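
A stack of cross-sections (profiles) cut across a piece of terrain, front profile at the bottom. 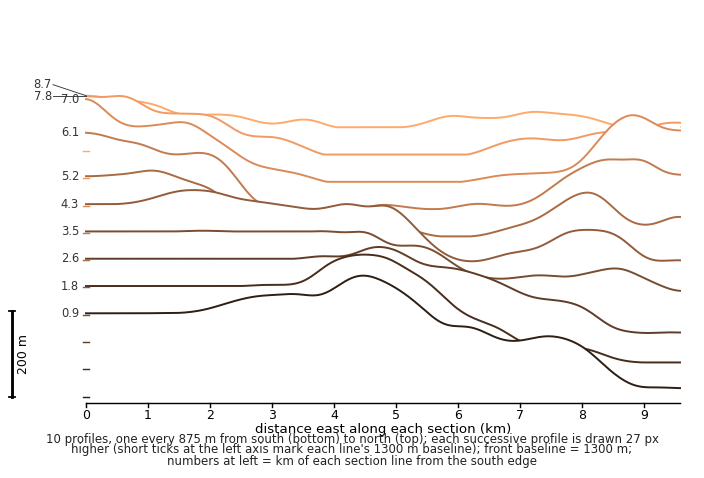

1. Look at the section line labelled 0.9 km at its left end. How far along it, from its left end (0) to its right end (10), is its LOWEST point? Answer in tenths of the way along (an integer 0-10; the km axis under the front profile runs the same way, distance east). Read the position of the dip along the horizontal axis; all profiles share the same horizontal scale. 10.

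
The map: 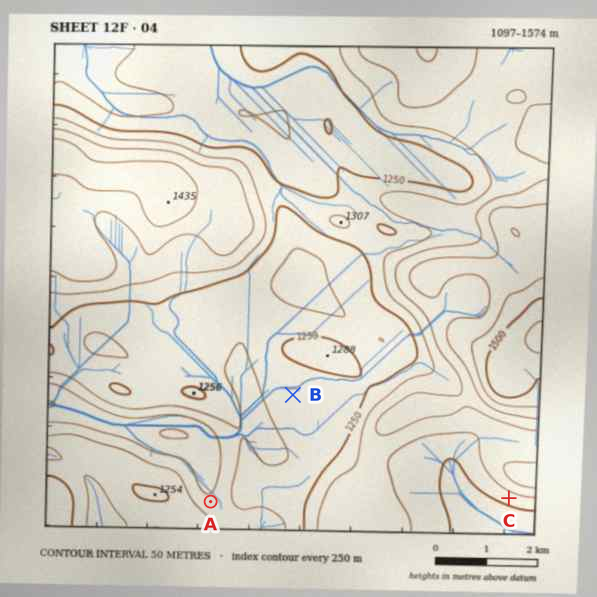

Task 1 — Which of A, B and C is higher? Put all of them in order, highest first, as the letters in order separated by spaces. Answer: C B A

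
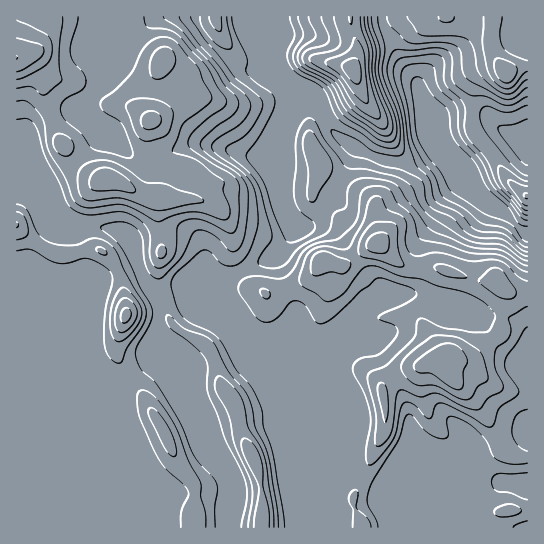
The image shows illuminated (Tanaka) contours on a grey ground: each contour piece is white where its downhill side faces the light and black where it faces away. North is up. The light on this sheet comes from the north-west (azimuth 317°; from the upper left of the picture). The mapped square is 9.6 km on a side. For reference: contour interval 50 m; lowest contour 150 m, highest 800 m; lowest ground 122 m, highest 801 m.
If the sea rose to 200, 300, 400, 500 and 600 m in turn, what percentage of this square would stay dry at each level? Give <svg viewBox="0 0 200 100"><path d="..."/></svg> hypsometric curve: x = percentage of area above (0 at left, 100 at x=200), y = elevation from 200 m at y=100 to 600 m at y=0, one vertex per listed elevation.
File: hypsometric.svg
<svg viewBox="0 0 200 100"><path d="M193 100l-7-25-32-25-62-25-69-25"/></svg>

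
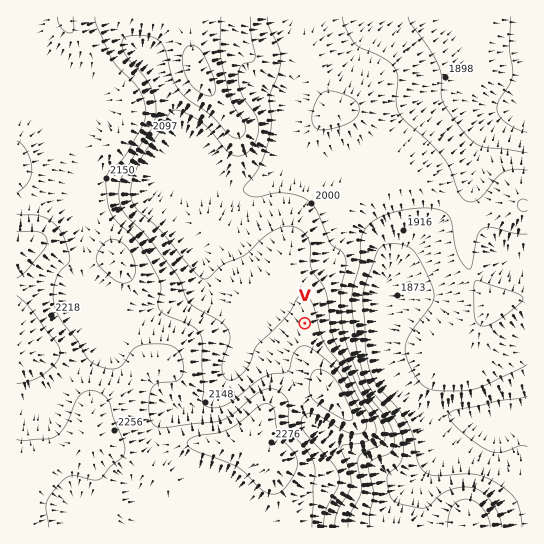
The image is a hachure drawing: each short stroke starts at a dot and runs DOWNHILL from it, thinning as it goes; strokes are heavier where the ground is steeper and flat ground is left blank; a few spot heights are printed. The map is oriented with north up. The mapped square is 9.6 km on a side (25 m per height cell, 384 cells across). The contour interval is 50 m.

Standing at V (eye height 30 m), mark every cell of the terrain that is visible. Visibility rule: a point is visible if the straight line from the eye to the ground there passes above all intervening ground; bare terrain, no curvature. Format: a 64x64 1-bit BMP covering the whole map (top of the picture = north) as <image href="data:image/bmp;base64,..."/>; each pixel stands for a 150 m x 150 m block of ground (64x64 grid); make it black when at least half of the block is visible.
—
<image width="64" height="64" href="data:image/bmp;base64,Qk0+AgAAAAAAAD4AAAAoAAAAQAAAAEAAAAABAAEAAAAAAAACAAATCwAAEwsAAAIAAAAAAAAA////AAAAAAAAAAAAAAAAwQAAAAAAAAHDAAAAAAAAAecAAAAAAAAD/wAAAAAAAAP/AAAAAAAAA/8AAAAAAAAD/wAAAAAAAAf/AAMAAHAAB/8ADwAA8AAP/wAfgAHgAA//AD/P8eAAH/8Af//4wAA//wB///jAAD//AH///8AAf/8AP4f/wAD/gwA+A//gAP8BAAAH/+AB/4EAAA//5wH/53AAD//Pgf//fAAf/9+D///+AB///4P///4AP///g////gA///4D//P+AP///Af/8PwD///8B//w+Af///wH//j4B////gf//fgH/x//h///8Af+H//P///wB/4P+f////AH/APx///n8Af8APn//8fwB/gAf9//x/AH+AA/z//HcAf84B/v/98AB//wB////wAP//AD////AB//8Af///8AP/zwB////wA/+GAH////AD/44Af////4P//wB////vg///gP///+/j///A////z/v//8D//8eP+f//4f//AA/w///z//4AB+D///f//AAGQH/////wAAAAP/////AAAAA//j//8AAAAD/+H//wAAAAP/w/4PgAAAAf/D/AfAAAAB/8f+B+AAAABDz/4H//8AAMDP/gD//wAAgP/+AA//AAGA//4AB/8Ah4D8fwAD/wP/gPwBAAP/A/+A/AAAA/8D/4D+QQAH/w=="/>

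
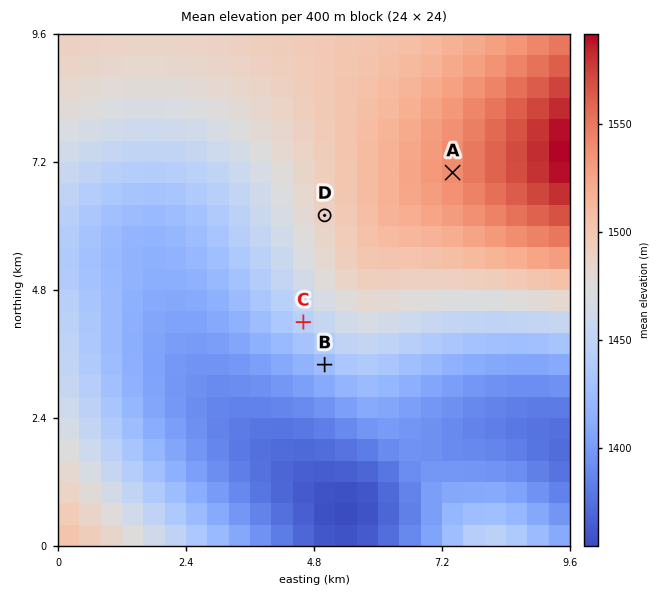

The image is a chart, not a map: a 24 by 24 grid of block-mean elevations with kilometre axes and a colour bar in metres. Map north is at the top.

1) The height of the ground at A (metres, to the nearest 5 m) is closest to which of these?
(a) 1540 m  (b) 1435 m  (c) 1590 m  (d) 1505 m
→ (a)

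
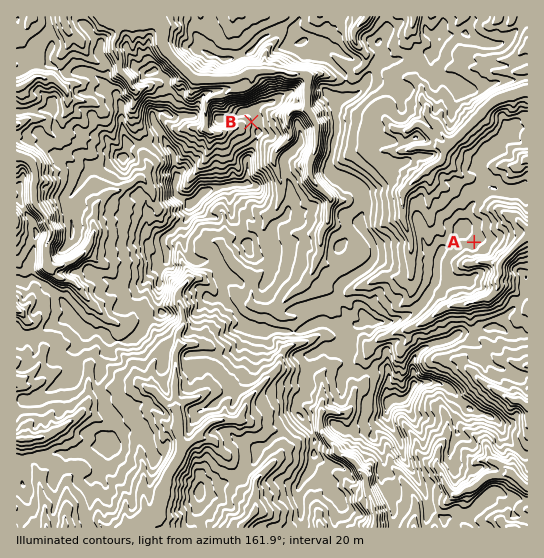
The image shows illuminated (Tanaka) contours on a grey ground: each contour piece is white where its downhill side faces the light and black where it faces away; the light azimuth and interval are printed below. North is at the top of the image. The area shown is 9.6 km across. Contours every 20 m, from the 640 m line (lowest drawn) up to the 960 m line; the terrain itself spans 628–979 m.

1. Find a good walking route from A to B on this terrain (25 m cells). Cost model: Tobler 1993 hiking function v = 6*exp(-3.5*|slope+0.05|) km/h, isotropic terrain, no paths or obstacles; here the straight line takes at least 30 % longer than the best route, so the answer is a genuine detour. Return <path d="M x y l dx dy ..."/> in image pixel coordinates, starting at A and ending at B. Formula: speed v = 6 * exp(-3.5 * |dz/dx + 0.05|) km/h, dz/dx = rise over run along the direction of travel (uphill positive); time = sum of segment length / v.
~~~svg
<path d="M474 242l-36 0-8 4-12 0-8-4-8-8-21-11-12-12-16-8-15 0-8 4-3-1-2-5-2-2-16-8-1-1-8-4-1-1-16-8-6-4-1-3-5-5-10-19 0-1-6-14 0-6-2-3"/>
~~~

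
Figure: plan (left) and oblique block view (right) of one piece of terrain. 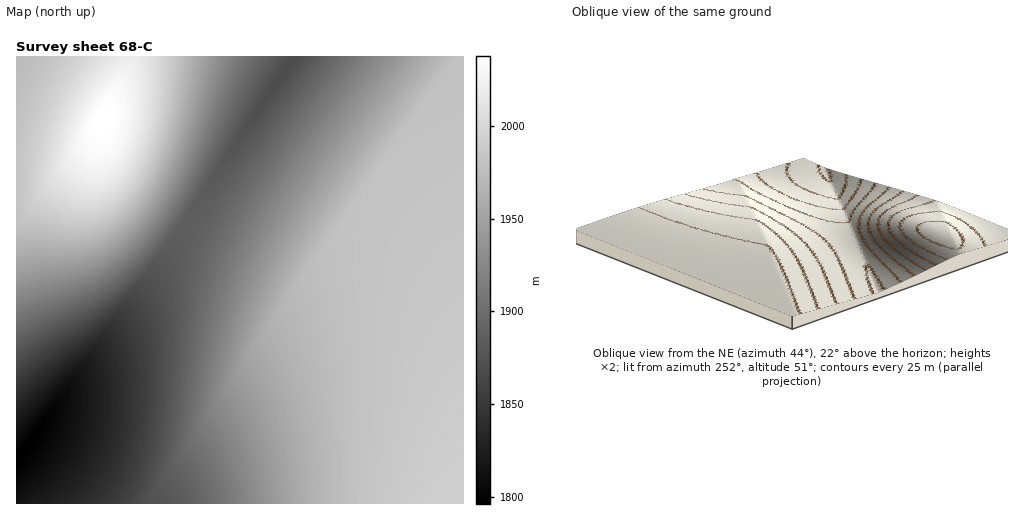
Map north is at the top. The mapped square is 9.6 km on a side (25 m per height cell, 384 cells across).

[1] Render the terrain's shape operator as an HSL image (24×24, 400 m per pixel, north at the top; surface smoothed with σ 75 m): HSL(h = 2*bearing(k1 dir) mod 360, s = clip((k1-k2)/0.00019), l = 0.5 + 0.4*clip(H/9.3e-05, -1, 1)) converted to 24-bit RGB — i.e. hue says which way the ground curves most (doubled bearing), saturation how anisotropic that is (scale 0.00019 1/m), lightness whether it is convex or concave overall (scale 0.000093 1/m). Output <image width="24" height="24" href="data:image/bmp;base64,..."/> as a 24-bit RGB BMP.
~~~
<image width="24" height="24" href="data:image/bmp;base64,Qk32BgAAAAAAADYAAAAoAAAAGAAAABgAAAABABgAAAAAAMAGAAATCwAAEwsAAAAAAAAAAAAAg310gnp0gHZzfXJ0enB3dm55lmqB0HaQbWt6bnF6c3l8d397eYR5f4l6g4x7ho18h419iIx9h4p+hoh+hIZ/g4R/goJ/gYF/d4BsgXlzf3ZzfHJzenF3dm94cWx5vHGJrnCGb3R7c3x9doF8eIV5fYl6gYx7hI18ho19hot9hol+hYd+hIV/g4R/goJ/gYF/Ckg8gXhzf3ZzfHNzeXJ3dXB4cG55cW181YGVjHKGc35/doJ9eIZ6fIl6gIx7g4x8hIx9hYt9hYl+hId+g4V/goN/goJ/gYF/BTkwOHNmgHZzfHRzeXN2dHJ4b295bnB7kHCH04aWdYGBdoN9eId7eop6f4t7gYx8g4t9hIp9hIh+g4Z+g4V/goN/gYJ/gYF/Z39sADMqZn1qfXZ0eXV1c3N4cHN6b3R8b3d+tHqJun+JdoV+eIh8eop6fYt7gIt8got9g4l9g4h+g4Z+goR/goN/gYJ/gYF/hHN0OHVoBTgvfnhzenl1dHh4cHd7bnh9b3t/cn+C04yXmX57eIh9eop7fIt7f4t8gYp9goh9god+goV+goR/gYN/gYJ/gYF/hXN3hnJzC0k9K21dfH11c3t2b318bXx/bn6BcYGDjneQ2ZOceop9eol9e4p7fop8gIl9gYh9gYZ+gYV+gYN/gYJ/gYJ/gIF/h3F6iXF1hnZrADMpXn5scn5zbn96bIGAbIKDb4SEc4aEsICFxomOeol+e4l8fYl8f4h9gId+gYZ+gYR+gYN/gYJ/gIF/gIF/im9+jXB3j3NxRoJnATInb4NwbIJ4aYN/aoWEbYaGcoeFdoiD0Y+WpISAfIl+fYh9fod9f4Z+gIV+gIR/gIN/gIJ/gIF/gIF/jG2EkW58lHFxlIFzEWNKG21VaoZ2ZoZ+ZoaEaoeHcIeGdYiEe4973JefhY1+fYd+foZ9f4V+gIR+gIN/gIJ/gIJ/gIF/gIF/jmuKlG2CmnJ2nIN2lZdyADMmSYhwY4l+YoiFZoiIbYiIc4iGeIiDqoGDzo2TfYd+foZ+foV+f4R+gIN/gIJ/gIF/gIF/gIB/jWiPl2yJn3R8pIR5oZd7UJdkADMnXYx+XoqGYoiJaYeIcYiHd4eEe4eCzYyTrIKEfoV/foR+f4N/f4J/f4J/gIF/gIF/gIB/hWWQmGuRonaEq4Z+q5uBm6F+FXpcCWJQW4yJXoeKZYWJb4aIdoeGeoaDg4p+3ZafjoN/foN/f4N/f4J/f4F/f4F/gIF/gIB/fWOQlmqYpHiMsIiEtZ+Jq6qGepx4ADMqMYV+WoWLYYKJa4OIdIWGeoWEfIWCooCC1I6Xf4R/f4J/f4J/f4F/f4F/f4B/f4B/tmioimiXo3uUs4qJvaORta2Pk6KGU5aFADMtT4KKXX6JaICHcoKGeYWFfISCfoSBxoeQtIKIf4J/f4F/f4F/f4F/f4B/f4B/236vkWmfn3ybs46PwqeYv7CYp6qQe5aNF3dxAURBWnmJZXuHcH+Fd4KEfIODfoOBhoR/3ZKdkX+Af4F/f4F/f4B/f4B/f4B/h16j14OwlXybr5GTxKqcxrSfs6yYiJiRZYWSADMxJXF4YnaHbXyFdoCEe4KDfoKBf4KAmX+C2Y+ag4F/f4B/f4B/f4B/f4B/WWGKw3OvwIimqJKUw6yeyraiu6ycnJWRcH6TSnOLADMxU3OFa3iFdX2De4GCfoKCf4GBf4GAvoOMvIOLf4CAf4CAf4B/f4B/WGiIXWuO25WvrpSWvaycy7aiwaydpZOTeXiTXmmOH2ZyADMyaXSEdHuDen+CfYGBf4GBf4GAg4B/2o+al3+Cf4CAf4CAf4CAWm6HWnOLcXKe4qqxt6yYx7SexKubrZGRjXyXZWOPWmCJAjg4JW9xc3iDen2CfYCBf4GBf4GAf4CAkn+B3JCcg3+Af4CAf4CAXHSGWXmJZIeOwo6O26+mwbGXw6iWso6NnH2YdmeRYF2KVmWEADMvXnuCeXyBfX+Bf4CAf4CAf4CAf4CAtYGJxYWPgIB/f4CAYHmFWn2HYIuMdJSC5bGqyq6WvqWPs4yIn3uQhWqTbGGKZWKGNnF6ATItd3uBfX6Bf4CAf4CAf4CAf4CAgX9/1oyXn36Df4CAZHyEXoGGX4qGapJ9oah+8Luzu6GIsYuCoXmHkmuUd2SLbWWGbWuDC1NNIW1mfX6Af3+Af4CAf4CAf4CAf4CAjH+A3pGdhn+AaX+DYoOFYIiBZo54e5lyyqOI46WarIp9oHZ+lG2MgWiLdGiGcm2DbXSCADMsXIF+f3+Af4CAf4CAf4CAf4CAf4CArH+GzIeS"/>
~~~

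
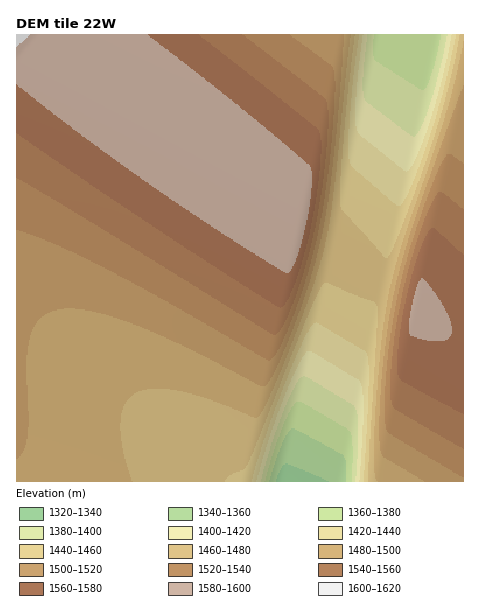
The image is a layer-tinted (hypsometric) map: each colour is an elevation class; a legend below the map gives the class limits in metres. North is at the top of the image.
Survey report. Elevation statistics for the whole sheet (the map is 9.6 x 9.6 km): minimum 1335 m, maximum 1610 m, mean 1515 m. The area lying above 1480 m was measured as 67.1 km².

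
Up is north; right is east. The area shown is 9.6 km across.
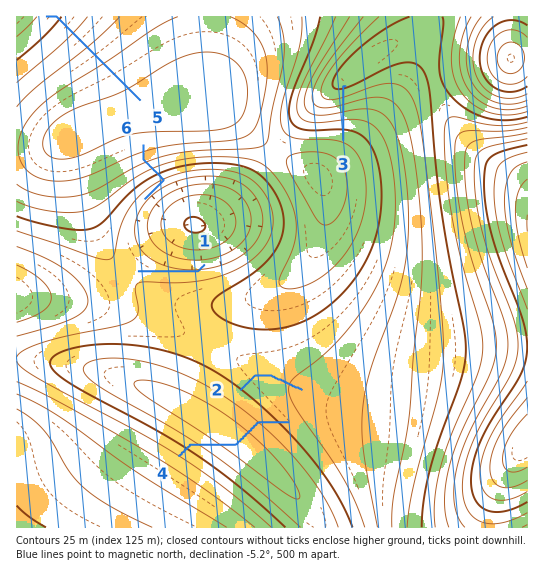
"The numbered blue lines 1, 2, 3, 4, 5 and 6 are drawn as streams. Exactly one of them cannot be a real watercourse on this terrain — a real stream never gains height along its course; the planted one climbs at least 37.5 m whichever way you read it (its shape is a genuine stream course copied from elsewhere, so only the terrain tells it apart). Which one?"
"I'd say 4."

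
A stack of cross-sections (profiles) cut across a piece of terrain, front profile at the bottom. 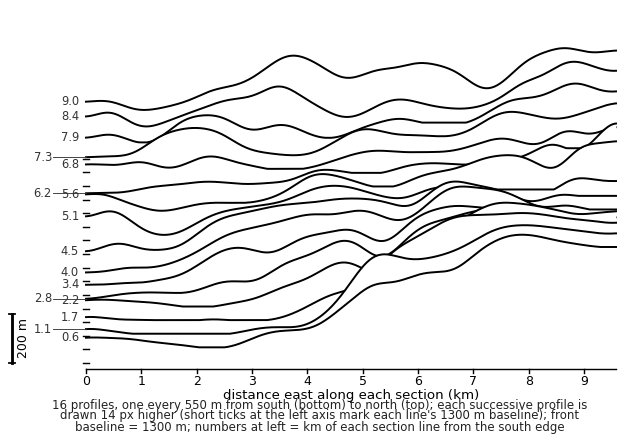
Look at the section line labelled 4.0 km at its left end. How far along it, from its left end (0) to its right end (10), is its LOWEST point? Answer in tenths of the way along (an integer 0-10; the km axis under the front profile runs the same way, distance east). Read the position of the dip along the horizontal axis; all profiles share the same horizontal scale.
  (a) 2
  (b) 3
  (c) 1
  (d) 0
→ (d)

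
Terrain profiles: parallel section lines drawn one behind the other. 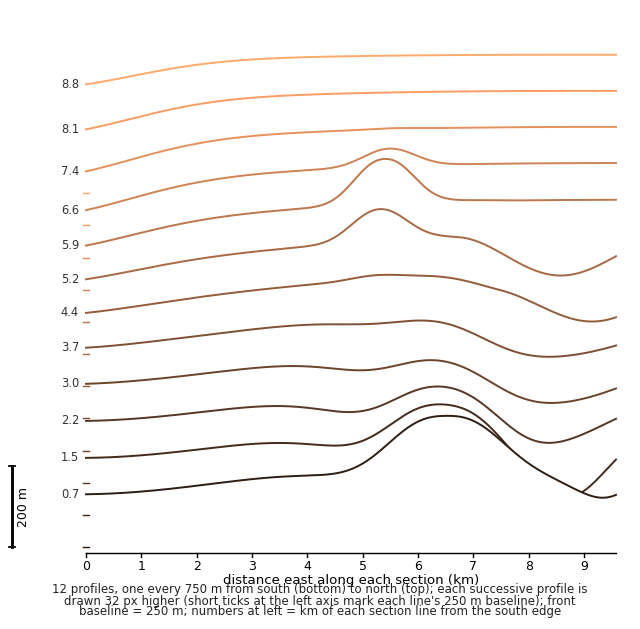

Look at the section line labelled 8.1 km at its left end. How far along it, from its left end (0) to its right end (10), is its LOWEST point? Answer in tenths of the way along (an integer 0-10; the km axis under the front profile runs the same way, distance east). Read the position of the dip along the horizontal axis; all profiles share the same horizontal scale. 0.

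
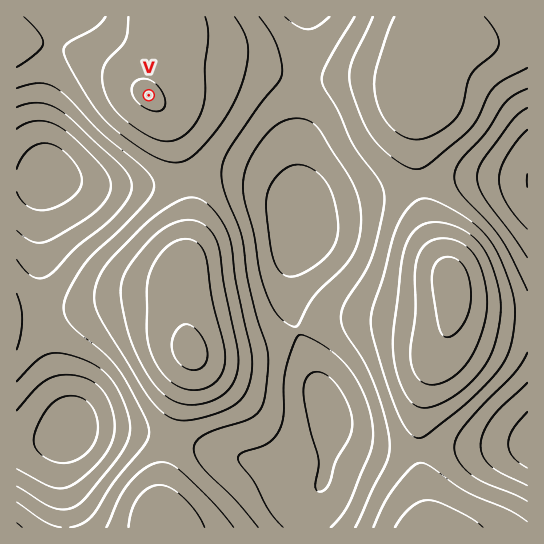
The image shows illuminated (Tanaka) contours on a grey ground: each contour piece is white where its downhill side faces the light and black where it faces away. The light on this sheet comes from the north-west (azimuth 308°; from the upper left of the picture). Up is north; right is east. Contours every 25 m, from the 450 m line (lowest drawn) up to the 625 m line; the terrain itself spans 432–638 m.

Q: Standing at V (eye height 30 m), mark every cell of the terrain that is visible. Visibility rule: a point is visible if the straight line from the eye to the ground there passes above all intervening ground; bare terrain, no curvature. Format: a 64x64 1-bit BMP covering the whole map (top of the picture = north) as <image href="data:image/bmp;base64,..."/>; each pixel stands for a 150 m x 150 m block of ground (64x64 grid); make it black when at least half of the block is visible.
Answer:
<image width="64" height="64" href="data:image/bmp;base64,Qk0+AgAAAAAAAD4AAAAoAAAAQAAAAEAAAAABAAEAAAAAAAACAAATCwAAEwsAAAIAAAAAAAAA////AAAAAAD//8AAAf///v//wAAB///8///AAAH///D8H4AAAf//4PgHAAAB//+A8AAAAAH//wDgAAAAAf/8AMAAAAAB//gAgAAAAAH/8AAAAAAAAf/gAAAAAAAB/8AAAAAAAAP/wAAAAAAAAf+AAAAAAAAB/4AAAAAAAAH/gAAAAAAAAP/AAAAAAAAA/8AAAAAAAAD/wAAAAAAAAP/gAIAAAAAA/+AAwAAAAAD/8ADgAAAAAf/4APAAH4BD//gA8AB/wH//+AD4AP+A///8APgB/4D///wA/AP+AP///AD/g/gA///8AP//8AD///4A///wAP///gD///gA///+AP///AD///4A///+AP///gD///8A///+AP///4D///4A////wP///wD////x////AP////////8A/////////wD////////+AP////////wA////////+AD////////wAP+H/////+AA/gH/+f//4AD4AH/g///AAPAAfAD//8AA8ABwAP//wADwAPAA///AAPAB+AD//+AA8Af8AP//4ADwD/+B///gAPgf/+H//+AA/j//4///4AD////////gAP///////+AA////////4AD////////gAP///////+AA////////4AD////4H//hgP////AP//8A/z//wAf//wD+D/8AB//+AA=="/>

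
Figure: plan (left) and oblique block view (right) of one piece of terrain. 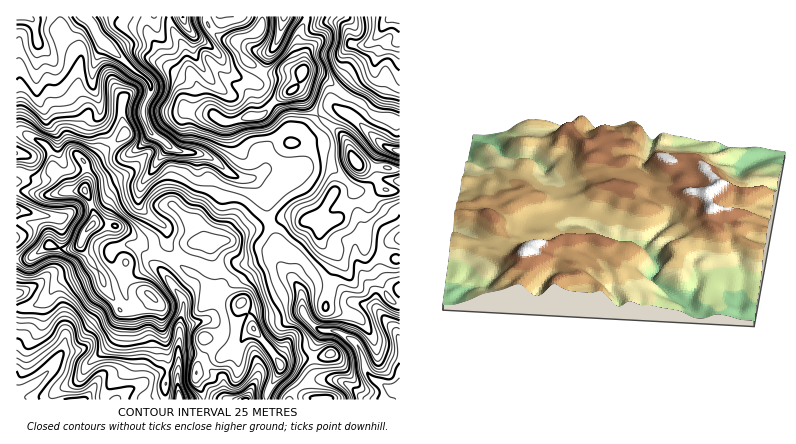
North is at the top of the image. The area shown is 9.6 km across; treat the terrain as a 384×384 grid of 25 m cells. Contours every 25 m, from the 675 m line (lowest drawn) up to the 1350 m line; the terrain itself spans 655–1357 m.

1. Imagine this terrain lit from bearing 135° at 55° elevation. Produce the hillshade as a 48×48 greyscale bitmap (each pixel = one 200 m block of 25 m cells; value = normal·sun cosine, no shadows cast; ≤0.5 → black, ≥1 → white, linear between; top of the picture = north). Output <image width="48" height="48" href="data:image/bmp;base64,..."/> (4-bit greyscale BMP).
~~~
<image width="48" height="48" href="data:image/bmp;base64,Qk32BAAAAAAAAHYAAAAoAAAAMAAAADAAAAABAAQAAAAAAIAEAAATCwAAEwsAABAAAAAAAAAAAAAAABEREQAiIiIAMzMzAERERABVVVUAZmZmAHd3dwCIiIgAmZmZAKqqqgC7u7sAzMzMAN3d3QDu7u4A////AJh3m8zIermHiL2iW93e1iv+t2VWedy7qamHeKzbebuod61xjNy96jjv2od3isu7uruoZmndqKu6l5wwjMys7WXP/bqrvMq7u6vLhlWtypq7qZxAa8uq3ZWO/szM3cus3KvMp1Rr3Lu7qrxgSqu7zaZ83cu83buc3avNyWVGrMzMu8xwSZmrzJiJzLmburqM3avN24h0abzMy82BWqmazJl4u6dGZ6iMzKq93JeYaKvMy92ROamZq7hmm6YiapervKqs3ZaJeKzNy96iJpmYiriGaYmZqpq7vbur3ad4Zqzdy+/GZniZiaqpdou8u7u7zLu83bh5dYvMzO/XipiKqru7qYe9y6q8upqrzKh5hoqqu83WarmJu7ury2Wbuqu7qWaJvKdniamZmqrHaKl3m6urzHaLu7zKqod4qpdmmqmImYm4eJqGeauqu4eKu7zLqsuoiYdWiqqHeJqZmZmZibuqupiau7u7vLzbmHZnmqqoiaqZqZmZmaurupmau7u7vJzuyXVpmZq6qqmZqqqqqqqqqpmau7u7u2ne2oeKqYmruqmaqru7u6qqqpmqu7u6mSJ8yorLu5ibupmaqrzMy7qqqZmqu6u6mEEFlzXNzMuqqpiJmavMzLuqqYm7q6q7qYYiZgCd3N26qZh4mZmavMupmpm8u6q7u5lkZhAry7ypiZiImYeJqrupiamsy7u8vIiHiFAGqXd3iZmJmYZ5mZmYd5mau7vMu4mru6QWiHd3eJqYiId4mZl3ZniZmrrMy5mrzclpmZqWVomYd5iImZmHZWaKqqm8zJmIq8q8uqunM1Z4d5mIiZmYdlVpupmbzIh1Vneby6vJQ0V4iJmIiImZmHVXmqqZqoh3dVRZu6vMc1eJiJiImIiZmYdniru6u5dmmHd5qpm9tEeId3iZq6mZmZd3iKzKu2ZEeIiaqpiL2TRFZnmJq7qqqpiHZqunVHh2ZmiIq8uHvGNWeIiaqqqquqmGRph0NJqYdTRXis7YWJmrqZq7u6qaqqmHRod4m5mXZTNFZ53sZ5eLu6vN3MupmqmXVnirq5h0VVZlRXrKqGasu6ve7d3KmZmYZoq6qnd2VWeIVGmYk1irqqq83e/suqmZeJqqqWd4ZmaJdGurQEeamJmHis7+zLqZmaqZh2eId3d4dWvdIBWJd3d1Rnru3e26qqqXZniIiIiHZGrucANodmeHZmac3u7LqpiGZomYiImXVGessAFXh3iIiHVHve7bqYd4iJmYiImoRGVHswNomIiJmZdFi+7bmJiImaqYiImoRFVYhEZ4mZiJmpdmet7bmaqYmqqYiIm5Q0aXZ3d4iZiImpU1Z7y6maqYmqqYiIm6dWhleHdneIh3mpUAVpq7l4mYiaqYiImrl4dWZ3d3Zoh5q8oQNozdyIiIiKuoiZmqqYh2eIiHVXZ6vN2AJ3re27uYmaqoiZmaqZmIiIiHZXdWit6yF4es3c3IiomXiamKh5mImImHRphURb3FBrqK3czKiHeHiamIeJmIiIp1OJl1Q4zHA7yqzczLmA=="/>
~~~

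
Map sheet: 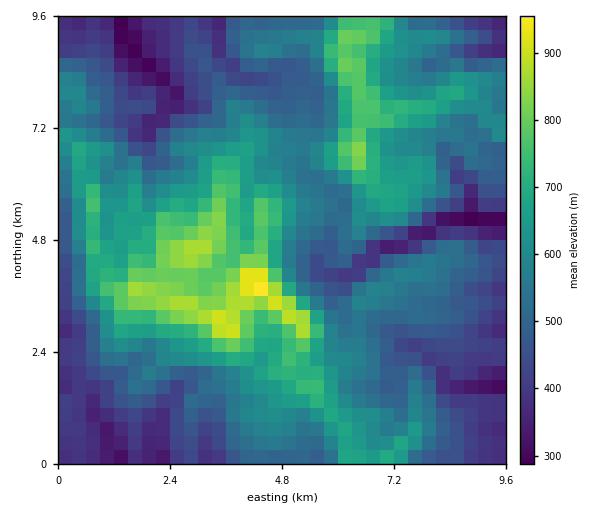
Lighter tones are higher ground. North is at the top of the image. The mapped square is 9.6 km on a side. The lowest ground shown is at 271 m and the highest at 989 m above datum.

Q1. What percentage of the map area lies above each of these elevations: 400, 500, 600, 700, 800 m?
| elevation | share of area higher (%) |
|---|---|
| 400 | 87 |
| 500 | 64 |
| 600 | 36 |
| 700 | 17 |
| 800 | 6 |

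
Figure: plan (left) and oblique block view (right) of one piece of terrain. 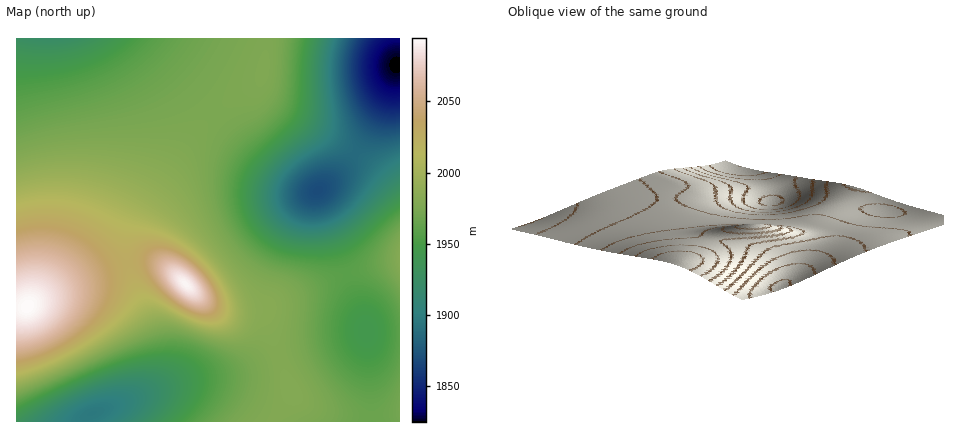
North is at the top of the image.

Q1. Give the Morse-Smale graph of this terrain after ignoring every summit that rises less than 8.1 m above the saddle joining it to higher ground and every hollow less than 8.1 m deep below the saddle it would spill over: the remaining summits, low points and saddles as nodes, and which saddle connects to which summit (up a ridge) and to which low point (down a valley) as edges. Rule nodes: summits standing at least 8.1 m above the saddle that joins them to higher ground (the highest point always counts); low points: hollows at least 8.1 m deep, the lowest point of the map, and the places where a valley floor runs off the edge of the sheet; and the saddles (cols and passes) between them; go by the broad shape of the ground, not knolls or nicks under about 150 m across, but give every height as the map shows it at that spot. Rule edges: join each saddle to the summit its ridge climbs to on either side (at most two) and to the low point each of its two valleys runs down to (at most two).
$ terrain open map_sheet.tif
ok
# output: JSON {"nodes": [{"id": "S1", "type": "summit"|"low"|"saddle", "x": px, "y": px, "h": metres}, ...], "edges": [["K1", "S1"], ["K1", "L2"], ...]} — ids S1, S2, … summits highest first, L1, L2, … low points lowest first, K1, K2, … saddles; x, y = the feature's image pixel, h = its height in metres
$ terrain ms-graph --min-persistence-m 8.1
{"nodes": [
{"id": "S1", "type": "summit", "x": 28, "y": 306, "h": 2095},
{"id": "S2", "type": "summit", "x": 186, "y": 284, "h": 2092},
{"id": "S3", "type": "summit", "x": 400, "y": 258, "h": 1982},
{"id": "L1", "type": "low", "x": 396, "y": 64, "h": 1825},
{"id": "L2", "type": "low", "x": 318, "y": 190, "h": 1869},
{"id": "L3", "type": "low", "x": 92, "y": 414, "h": 1896},
{"id": "L4", "type": "low", "x": 50, "y": 38, "h": 1922},
{"id": "L5", "type": "low", "x": 366, "y": 332, "h": 1944},
{"id": "K1", "type": "saddle", "x": 128, "y": 264, "h": 2027},
{"id": "K2", "type": "saddle", "x": 280, "y": 358, "h": 1979},
{"id": "K3", "type": "saddle", "x": 214, "y": 112, "h": 1975},
{"id": "K4", "type": "saddle", "x": 348, "y": 274, "h": 1959},
{"id": "K5", "type": "saddle", "x": 356, "y": 154, "h": 1887}],
"edges": [["K1", "S1"], ["K1", "S2"], ["K1", "L3"], ["K1", "L4"], ["K2", "S1"], ["K2", "S2"], ["K2", "L3"], ["K2", "L5"], ["K3", "S2"], ["K3", "L2"], ["K3", "L4"], ["K4", "S2"], ["K4", "S3"], ["K4", "L2"], ["K4", "L5"], ["K5", "S3"], ["K5", "L1"], ["K5", "L2"]]}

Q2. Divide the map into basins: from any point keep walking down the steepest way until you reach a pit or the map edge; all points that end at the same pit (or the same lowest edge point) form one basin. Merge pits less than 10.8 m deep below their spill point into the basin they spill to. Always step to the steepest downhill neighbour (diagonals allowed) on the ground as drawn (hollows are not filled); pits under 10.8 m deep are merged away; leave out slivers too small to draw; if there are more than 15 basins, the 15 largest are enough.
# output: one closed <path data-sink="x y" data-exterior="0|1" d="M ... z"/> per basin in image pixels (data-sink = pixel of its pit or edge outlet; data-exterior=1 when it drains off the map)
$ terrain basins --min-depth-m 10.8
<path data-sink="50 38" data-exterior="1" d="M264 38l-248 0 0 269 12 0 10-8 24-12 56-21 18-4 16 0 14 4-18-12-9-10-2-14 4-14 42-66 19-24 26-24 33-22 4-14z"/><path data-sink="318 190" data-exterior="0" d="M260 82l-32 20-32 30-48 70-7 14-4 14 2 14 9 10 20 14 38 34 20 8 36-2 72-30 38-11 28-5 0-66-4-6-24-25-14-11-86-51-12-11z"/><path data-sink="92 414" data-exterior="0" d="M152 262l-16 0-18 4-56 21-24 12-10 8-12 1 0 114 257 0 19-26 0-4-27-70-9-6-24-2-22-8-38-35z"/><path data-sink="366 332" data-exterior="0" d="M400 262l-20 3-46 13-72 30-36 2-12-2 18 6 24 2 9 6 9 20 16 48 12 13 20 8 22 4 36 1 18-2 2-2z"/><path data-sink="396 64" data-exterior="0" d="M400 38l-134 0-1 28-6 20 3 8 10 9 70 41 30 21 28 31z"/>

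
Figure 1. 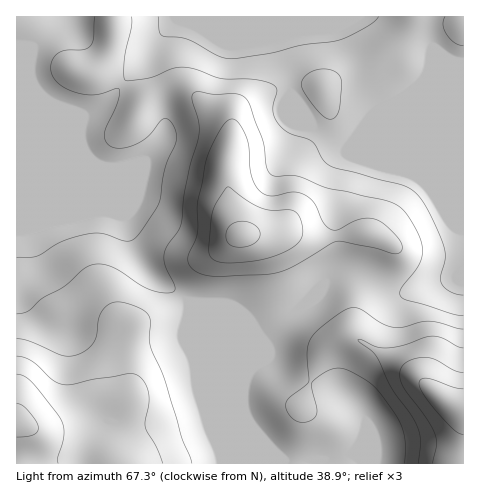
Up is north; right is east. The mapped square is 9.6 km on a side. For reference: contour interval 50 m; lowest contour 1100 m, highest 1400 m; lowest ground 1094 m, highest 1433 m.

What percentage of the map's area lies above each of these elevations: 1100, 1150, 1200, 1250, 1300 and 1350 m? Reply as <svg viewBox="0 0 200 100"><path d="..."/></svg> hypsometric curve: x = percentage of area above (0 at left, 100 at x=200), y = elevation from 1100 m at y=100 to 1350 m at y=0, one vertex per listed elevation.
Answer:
<svg viewBox="0 0 200 100"><path d="M194 100l-56-20-30-20-58-20-25-20-17-20"/></svg>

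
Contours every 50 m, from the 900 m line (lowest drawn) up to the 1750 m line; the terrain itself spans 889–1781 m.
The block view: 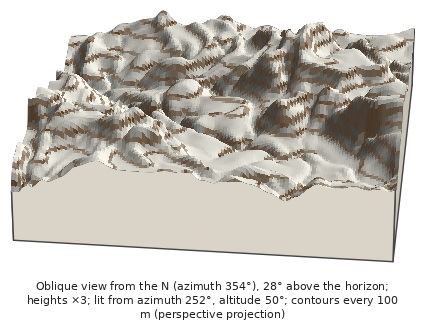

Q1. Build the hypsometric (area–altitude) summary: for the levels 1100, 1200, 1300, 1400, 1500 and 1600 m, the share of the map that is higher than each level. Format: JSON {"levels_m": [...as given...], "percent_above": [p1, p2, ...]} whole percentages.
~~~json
{"levels_m": [1100, 1200, 1300, 1400, 1500, 1600], "percent_above": [91, 82, 52, 34, 18, 6]}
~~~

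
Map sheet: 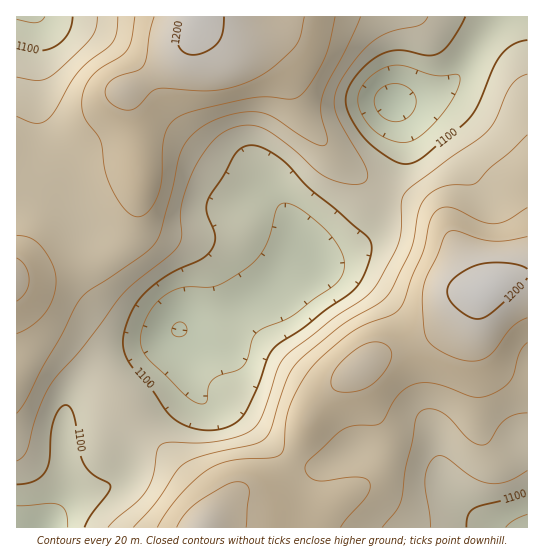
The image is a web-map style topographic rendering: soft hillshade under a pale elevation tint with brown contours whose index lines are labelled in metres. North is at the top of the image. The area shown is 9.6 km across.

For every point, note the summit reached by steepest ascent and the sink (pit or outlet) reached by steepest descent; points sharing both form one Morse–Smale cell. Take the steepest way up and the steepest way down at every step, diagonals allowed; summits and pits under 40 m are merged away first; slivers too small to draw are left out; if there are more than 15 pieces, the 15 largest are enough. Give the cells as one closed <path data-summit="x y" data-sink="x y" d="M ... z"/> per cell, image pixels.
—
<path data-summit="199 17" data-sink="179 329" d="M199 16l-12 30-29 26-33 18 11 33 4 51-3 35-5 18-7 12-11 13-17 11-58 13-23 2 0 15 15 17 18 18 36 21 12 15 13-7 44-13 25-15 18-2 30-15 39-20 27-27 8-5 8-3 4 3 12-1 28-12 18-16 6-10 11-27-2-3-13-6-20-14-37-37-17-25-15-40-10-12-15-6-26-4-15-7-14-13z"/><path data-summit="483 290" data-sink="179 329" d="M389 192l-13 31-5 8-18 16-28 12-12 1-4-3-8 3-8 5-27 27-39 20-30 15-18 2-25 15-44 13-13 8 18 32 90 97 6 12-2 15 25-26 12-4 15-2 12-6 10-10 18-32 8-24 30-34 35-26 43-13 16-8 20-18 18-22 13-6-3-1-6-7-23-45-13-20-25-16z"/><path data-summit="483 290" data-sink="527 527" d="M527 273l-24 6-28 14-10 9-12 17-20 17-16 8-38 11-33 22-23 22-14 18-8 24-18 32-10 10-12 6-15 2-12 4-30 32 323 1z"/><path data-summit="199 17" data-sink="30 17" d="M198 16l-182 1 1 260 22-1 58-13 17-11 11-13 10-20 5-26-3-62-12-41 33-18 29-26 8-16z"/><path data-summit="483 290" data-sink="393 102" d="M527 16l-28 0-15 19-20 34-14 15-17 9-40 10 7 15 3 32-7 24-8 17 34 14 17 12 13 20 19 38 10 14 4 0 18-10 25-6z"/><path data-summit="199 17" data-sink="393 102" d="M498 16l-297 0-1 2 4 9 14 13 15 7 26 4 15 6 10 12 15 40 17 25 37 37 20 14 14 7 9-18 7-24-3-32-7-15 40-10 17-9 14-15 9-18z"/><path data-summit="483 290" data-sink="39 527" d="M97 364l-21 22-11 24-2 20 2 59-2 10-16 28 156 1 8-15 0-7-6-12-90-97z"/><path data-summit="199 17" data-sink="39 527" d="M17 293l-1 234 30 1 17-29 2-10 0-27-2-20 2-32 11-24 20-21 0-3-17-17-30-17z"/>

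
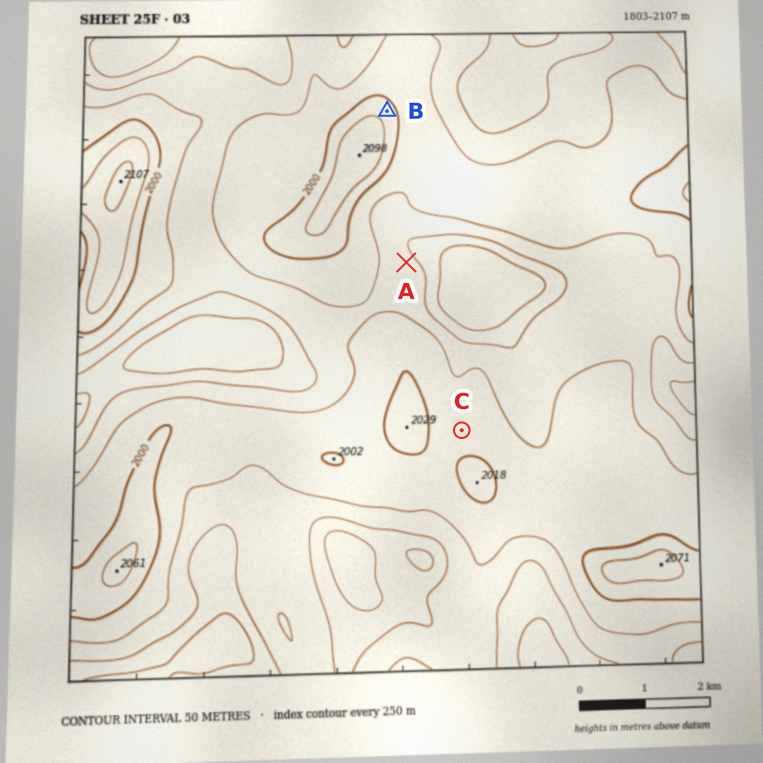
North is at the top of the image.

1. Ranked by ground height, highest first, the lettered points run B C A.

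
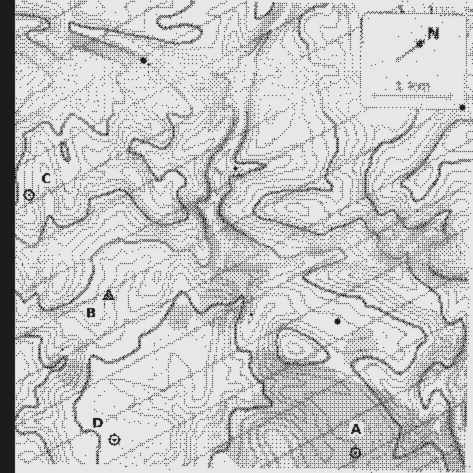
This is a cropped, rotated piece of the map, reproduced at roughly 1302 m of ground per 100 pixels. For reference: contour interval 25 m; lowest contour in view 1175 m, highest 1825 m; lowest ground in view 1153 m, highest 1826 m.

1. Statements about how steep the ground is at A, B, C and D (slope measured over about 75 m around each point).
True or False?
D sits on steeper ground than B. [False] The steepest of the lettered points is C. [True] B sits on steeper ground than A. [True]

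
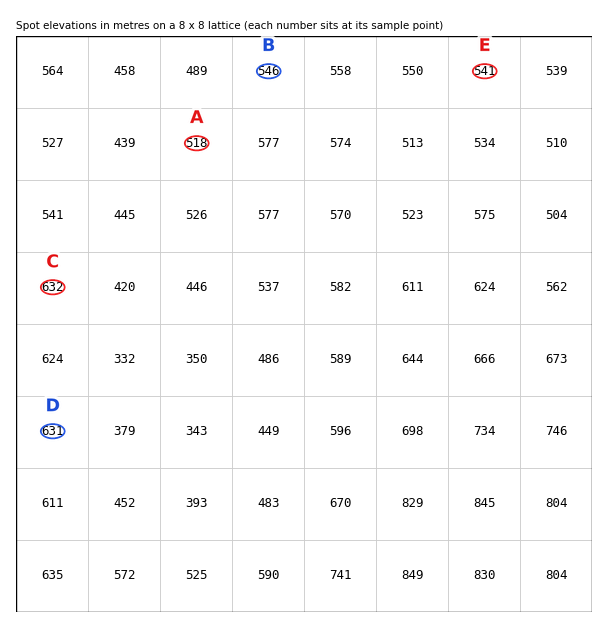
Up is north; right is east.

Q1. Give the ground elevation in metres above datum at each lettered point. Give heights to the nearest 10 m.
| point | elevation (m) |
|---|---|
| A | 520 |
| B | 550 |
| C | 630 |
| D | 630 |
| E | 540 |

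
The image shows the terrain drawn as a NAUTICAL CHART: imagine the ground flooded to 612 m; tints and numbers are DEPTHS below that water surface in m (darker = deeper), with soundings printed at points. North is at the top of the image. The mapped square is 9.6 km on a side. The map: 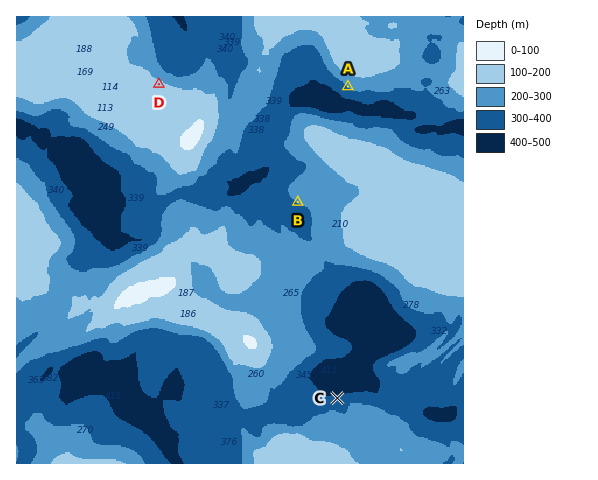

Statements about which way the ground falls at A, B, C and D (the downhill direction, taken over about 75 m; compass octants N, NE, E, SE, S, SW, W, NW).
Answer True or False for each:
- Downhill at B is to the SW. True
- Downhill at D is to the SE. False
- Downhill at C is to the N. True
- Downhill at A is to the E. False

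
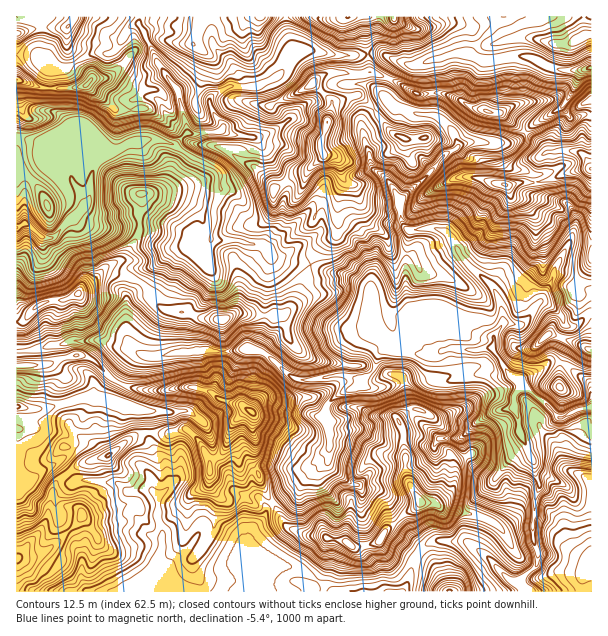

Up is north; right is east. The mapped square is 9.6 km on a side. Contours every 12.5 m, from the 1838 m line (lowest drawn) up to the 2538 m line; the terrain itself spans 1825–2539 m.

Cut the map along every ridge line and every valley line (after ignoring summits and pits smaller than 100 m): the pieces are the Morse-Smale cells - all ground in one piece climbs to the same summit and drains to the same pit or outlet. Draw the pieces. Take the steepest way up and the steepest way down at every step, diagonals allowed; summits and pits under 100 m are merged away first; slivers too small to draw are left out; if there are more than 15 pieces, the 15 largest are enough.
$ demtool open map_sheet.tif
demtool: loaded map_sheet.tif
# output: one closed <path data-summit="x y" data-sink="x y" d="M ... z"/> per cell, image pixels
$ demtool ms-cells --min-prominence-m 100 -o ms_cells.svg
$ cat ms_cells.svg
<path data-summit="591 168" data-sink="591 407" d="M389 102l-17 8-10 10-1 5 9 30 0 9 22 22 8 14 2 22 8 9-4 27 0 36 6 17 14 9 4 7 3 14 7 9 37 0 15-2 13 21 55 49 15-8 16-2 1-240-6-10-10-7-30 1-2-5-19-15-6 7-10 5-41-2-10 3-6-14-12-13-6-3-20-1-12-6-6 0z"/><path data-summit="251 411" data-sink="591 407" d="M311 265l-19 41-8 8-19 3-5 19-6 14-59 0-18 2-16 4-14 0-18-8-9 0-19-8-29 0-9 4-47 7 1 15 24 0 13-4 8-4 19-3 14 6 15 17 21 10 34 3 26-5 18 5 12 9 21 4 6 6-3 0-11 12-11 30-13 10-10-19-15-15-17 6-18 0 0 7 6 12 8 9 6 20 0 3-12 10-1 21 5 12 0 23-6 22 18 19 157-1-20-15-20-10-9 0-11 10-2 14-21-48 4-12 12-12 2-9 27-23 28-18 7-7 2-30-5-14 1-12 10-9 18-8 8-7-12-3-2-7 7-27 7-8 11-7-3-41-25-14-16-2z"/><path data-summit="420 501" data-sink="591 407" d="M492 348l-15 2-34 0-15 9-2 13-7 6-39 10-11 0-7-6-8 6-13 4-15 13-1 12 5 14-2 30-53 39-9 9-2 9-12 12-4 6 2 10 19 44 2-14 11-10 9 0 20 10 21 16 70 0 6-8 8-29 13-13 36-1 8 6 2-1 7-24 11-21 1-21-11-5-13-13-7-15-1-10 14-15 12-7 9-5 16-2 1-12 8-10 0-3-17-14z"/><path data-summit="327 123" data-sink="591 407" d="M314 50l-11 0-10 5-10 16-7 7-8 3 8 21 20-8 16-10 20 18-12 45 6 9 7 0 5 3 6 21-6 17 0 31-6 10-8 3-5 5-9 18 19 8 16 2 24 14 3 5 1 34 25 23 16 2 14 4 9-1 5-4-6-4-8-23-3-5-13-8-6-17 0-36 4-27-8-9-2-22-8-14-22-22 0-9-9-30 1-5 10-10 16-9-4-6 4-17-20-7 0-16-35 0z"/><path data-summit="78 294" data-sink="17 228" d="M75 217l-6 3-16 18-12-2-17-13-8 5 1 94 7-2 14-14 6-4 18-1 15-6 9-11 19-14 35 12 10 9 2 8 10 9 8 4 15 0 21 7 19 0 11-6 29 2 0-18 6-40-7-11-16-2-14-4-22 0-8 18-6-6-5-13-7-7-22-9-26 0-22 5-15 0-18-5z"/><path data-summit="17 558" data-sink="591 407" d="M149 433l-15 3-26 20-25 7-25 17-4 8-6 30-5 9-21 27-6 4 1 34 157-1-18-18 6-22 0-23-5-12 1-21 12-10 0-3-6-20-8-9-6-12z"/><path data-summit="327 123" data-sink="17 228" d="M312 84l-13 8-22 10 12 17-19 14-12 5-27-4-9-4-25 4-11-1-11 11 16 13 21 9 8 8 2 15-8 18-2 33 22 0 14 4 12 0 7 4 33-30 11-6 9 6 0 12-17 14-26 14 32 7 10-19 18-13 1-36 6-17-6-21-5-3-7 0-6-9 12-45z"/><path data-summit="591 563" data-sink="591 407" d="M524 386l-3 0-7 10 0 14 4 7 2 17 14 27 6 27-5 10 0 17-3 10 2 17 4 9 0 10-2 5-16 15 0 3 7 8 64 0 1-184-13 1-19 9-18-18z"/><path data-summit="78 294" data-sink="591 407" d="M107 270l-21 14-9 11-15 6-18 1-6 4-14 14-7 2-1 28 25-1 12-5 10 0 9-4 29 0 19 8 9 0 18 8 14 0 16-4 18-2 33 2 12-3 14 1 6-14 4-20-28-3-11 6-19 0-21-7-15 0-8-4-22-26z"/><path data-summit="17 80" data-sink="17 228" d="M147 42l-7 4-27 28-6 4-15 1-8 7-43 2-24-8-1 57 44 13 17-11 10 0 7 7 7 12 30-16 25-3 18 6 13-13-7-37-22-30z"/><path data-summit="251 411" data-sink="17 407" d="M81 355l-19 3-12 6-34 2 0 110 8 6 5 0 15-13 25-15 4-5-1-9-10-7-18-5-21 0 5-6 0-11-2-3 19 1 39-12 20 1 16 5 5 3 21 4 4 7 0 16 18 1 17-6 3 2 12 13 10 19 13-10 11-30 11-12 3 0-6-6-21-4-12-9-18-5-26 5-34-3-17-8-19-19z"/><path data-summit="251 411" data-sink="17 228" d="M156 139l-25 3-29 15-10 11-4 33-14 15 9 7 18 5 15 0 22-5 26 0 22 9 7 7 5 13 6 6 10-33 0-18 8-18-2-15-8-8-21-9-17-12z"/><path data-summit="251 411" data-sink="591 407" d="M513 408l-16 2-17 10-18 17 0 4 8 21 13 13 11 5-1 21-11 21-7 24 31 31 13 6 17-17 2-5 0-10-4-9-2-17 3-10 0-17 5-15-5-9-1-13-14-27-2-17z"/><path data-summit="488 111" data-sink="591 68" d="M468 54l-13 0-39 12-17-4-11 16 29 16 23-2 15 5 18 11 28 6 24 18 6-6 33-21 8-13 10-21-28-3-26-12-19 0-24 5z"/><path data-summit="591 168" data-sink="591 68" d="M591 16l-97 0 4 7-29 31 16 7 24-5 19 0 26 12 27 2-5 16-12 19-33 21-5 6 13 10 7 10 30-1 10 7 5 10z"/>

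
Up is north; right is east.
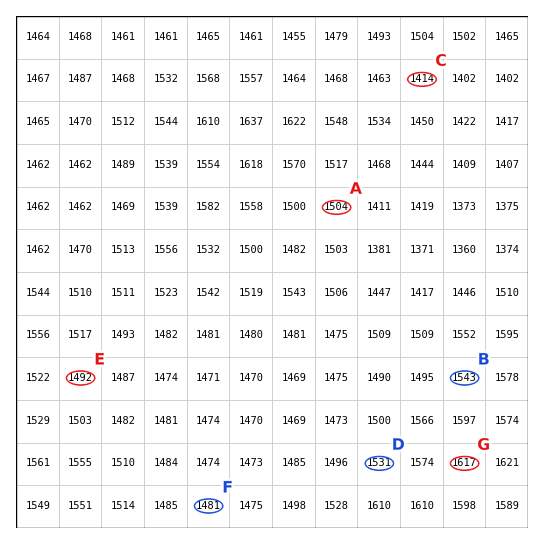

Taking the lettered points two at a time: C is below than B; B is above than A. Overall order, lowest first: C A B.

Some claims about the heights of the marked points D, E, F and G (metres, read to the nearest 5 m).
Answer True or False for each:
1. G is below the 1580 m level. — False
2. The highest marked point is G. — True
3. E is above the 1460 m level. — True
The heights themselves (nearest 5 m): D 1530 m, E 1490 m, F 1480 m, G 1615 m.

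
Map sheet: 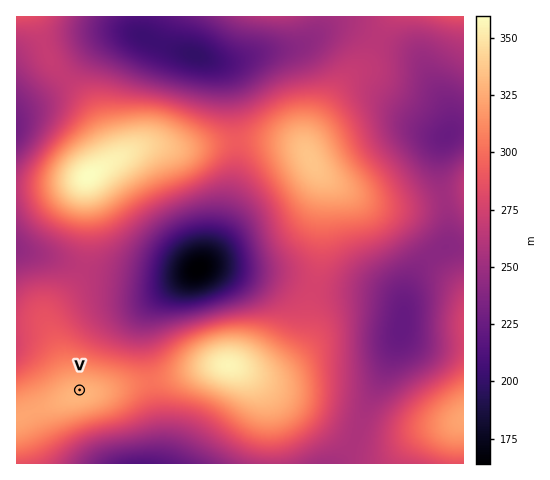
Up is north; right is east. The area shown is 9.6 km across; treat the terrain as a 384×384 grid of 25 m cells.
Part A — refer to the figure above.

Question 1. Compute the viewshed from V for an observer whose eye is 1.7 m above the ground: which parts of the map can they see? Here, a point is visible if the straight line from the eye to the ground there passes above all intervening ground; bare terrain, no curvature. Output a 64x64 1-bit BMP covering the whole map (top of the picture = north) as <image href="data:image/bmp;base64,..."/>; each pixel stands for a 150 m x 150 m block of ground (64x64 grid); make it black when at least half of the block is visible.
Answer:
<image width="64" height="64" href="data:image/bmp;base64,Qk0+AgAAAAAAAD4AAAAoAAAAQAAAAEAAAAABAAEAAAAAAAACAAATCwAAEwsAAAIAAAAAAAAA////AAAAAAAAAAAAAAAAAAAAAAAAAAAAAAAAAAAAAAAAAAAAIAAAAAAAAADwAAAAgAAAAfAAAADAAAAD8AAAAMAAAAfgAAAA4AAAH+AAAAAAgAB/wAAAAAHgAf+AAAAAAOAD/wAAAAAAAAf+AAAAAAAAB/wAAAAAAAAH/AAAAAAAAAf4AAAAAAAAA/gAAAAAAAAD8AAAAAAeAAHgAAAAAP8AAAAAAAAA/wAAAAAAAAD/gAAAAAAAAH+AAAAAAAAAH+AAAAAAAAAH8AAAGAAAAAP8AAA/wAAAA/4AAD/wAAAD/wAAP/gAAAP/gAA//AAAB//AAH/+AAAP/+AAf//4AD//8AD///wAf//8Af//+AD///+H///4AP////////AA////////4AH////////AAf///////4AA///////+AAAf//////wAAAD/////+AAAAA/////wAAAAB////+AAAAAB////wAAAAAA/j//AAAAAAAAD/4AAAAAAAAH/AAAAAAAAAH4AAAAAAAAAAAAAAAAAAAAAAAAAAAAAAAAAAAAAAAAAAAAAAAAAAAAAAAAAAAAAAAAAAAAAAAAAAAAAAAAAAAAAAAAAAAAAAAAAAAAAAAAAAAAAAAAAAAAAAAAAAAAAAAAAAAAAAAAAAAAAAAAAAAAAAAAAAAAAAAAAAAAAAAAAAAAAAA=="/>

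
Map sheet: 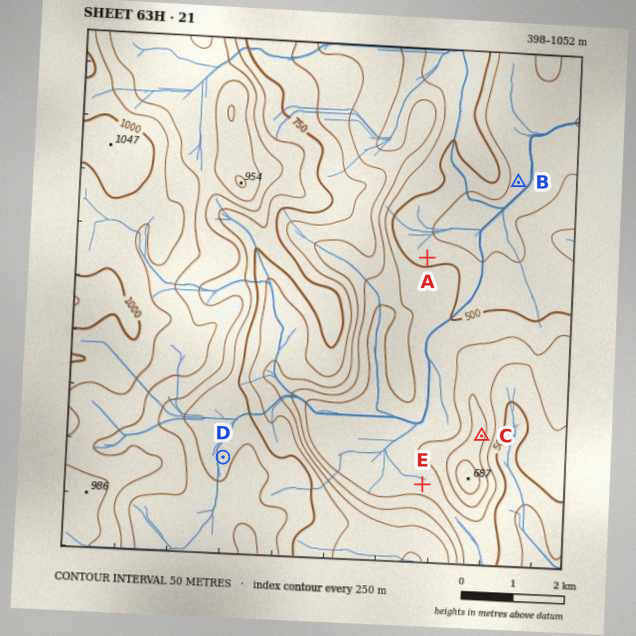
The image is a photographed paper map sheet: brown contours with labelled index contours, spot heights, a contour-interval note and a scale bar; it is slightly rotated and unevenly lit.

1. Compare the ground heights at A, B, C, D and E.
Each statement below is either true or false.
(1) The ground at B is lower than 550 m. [true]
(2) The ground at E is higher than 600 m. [false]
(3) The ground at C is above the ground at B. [true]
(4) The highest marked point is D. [true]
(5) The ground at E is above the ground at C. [false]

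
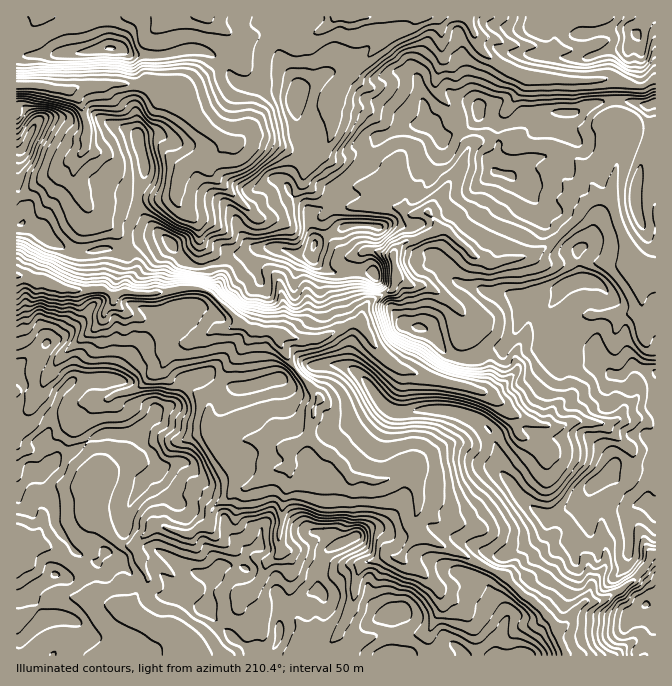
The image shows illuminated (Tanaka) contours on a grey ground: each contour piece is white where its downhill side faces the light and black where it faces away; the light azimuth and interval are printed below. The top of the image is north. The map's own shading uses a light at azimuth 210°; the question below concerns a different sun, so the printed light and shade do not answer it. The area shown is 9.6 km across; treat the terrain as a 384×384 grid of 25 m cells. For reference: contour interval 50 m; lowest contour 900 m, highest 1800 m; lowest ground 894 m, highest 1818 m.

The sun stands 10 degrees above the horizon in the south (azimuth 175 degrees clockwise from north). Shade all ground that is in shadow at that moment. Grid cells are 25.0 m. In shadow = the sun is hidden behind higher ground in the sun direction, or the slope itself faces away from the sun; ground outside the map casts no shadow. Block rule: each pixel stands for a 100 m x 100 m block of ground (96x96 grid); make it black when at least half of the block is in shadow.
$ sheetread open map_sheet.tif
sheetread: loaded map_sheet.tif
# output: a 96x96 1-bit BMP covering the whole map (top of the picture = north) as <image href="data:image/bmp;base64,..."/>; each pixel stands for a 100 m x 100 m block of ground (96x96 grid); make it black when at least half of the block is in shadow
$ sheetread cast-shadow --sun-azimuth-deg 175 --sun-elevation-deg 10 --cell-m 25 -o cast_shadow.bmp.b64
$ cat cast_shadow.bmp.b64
<image width="96" height="96" href="data:image/bmp;base64,Qk2+BAAAAAAAAD4AAAAoAAAAYAAAAGAAAAABAAEAAAAAAIAEAAATCwAAEwsAAAIAAAAAAAAA////AAAAAAAAAAAAAAAGAAAfgAAMAAAAFAGP/B5/wAgHAAAAPACP/n9/gACAAAAA8AAH//8/4ADgAAAB8ABAA/8/sQDwYAABgABwA/+fAAB/4AAAgAA/B///D/APwAAAAAAz///+D/gPwAA4AAA////+B/7DAAA4AOA///n8AP/gABgAD/M///H4AH/wAAgAB/Of/+PwAB//ACAIB/Df/8/wAM//AGx8N/h////AAMf/AGD/9/gf//wAAAP+AcP/4/gH//mAAAP8D9//w/YH//fAAAIADz//44fH///AAAAADh//44P7//+AAAAADB//6f////8AAAAACA8//f///8AAAAAAAAAf/////wABAAAAAAAf////+gAHwAAAAAAP////+AAP4BwAAAAH////8AAP8BwAAAAD////8AAf+A4AAAAH////8AA//gwAAGAP////4AA//4DwADAP////4AB//4D4AAf/////wAZ//8z8AAf////7AB5///znwA/////wADh///Dn4Af//f/wAAB//+D//4P4PP/gAAB////7/+D4GP/gAAH///77//BwAH/gAAf///75//AAAH/gAB/4HBB4f/wAAD/A///gAAB8P//AAB/B///gAAA8H//AAB+D///AAAAeAf/AAD8H//+AAAAfgf+B/HAP//8wAAAf///5/+Af//gQAAAH///9/8B//wAAAGOH/////////AAAAH/H////////8HwAAP/j////////gH4AAH/5////////AD+AAH/////////+AB8AAD/////////+AAMABz///////x/8fwAAB/7///9/wAD8/4AAA57///8HgAA//8AAAB7////+AAAP/4AAAB7////8AAAD/wA4AD7////4AAAB/wf/gH7///wAAAAB/j//8eb//gAAAAAB/H///+L/AAAAAAD/+H///+D8AAB8AAB/8H///8DwAAB8ACA/8H///4AA/wB/3/AM////8AAD/wH///wAf////AAD/wf///4AD8Ag/AAD/k////+CB4AAfgAb/h///////wAAPgCb/h///////gAAHgDd/B//////gAAADwDs+B//////AAAAAwB+cB//////AAAAAAB+wA///3/+AAAAAAA8AA///v/+AAAAABgIQAf////eAAwAABgAcAf////gAAHwABgAfgf////gAAHwAAwAfA/////AAA/gAAyAMA/////AAAYAAAyAMAd////wAAYAAAzAIDf/////AAAAAADgAf///7//AMAAAADwR////z//AkAAAAD/3////xf+AwBgAAD////gfgP+4QA/+AD///+ACAP/8w+///////+AAMP//3////////8AAMH/7///////v/4AAPj8B///////H/wAAPx/B//////4AAAAAPx//////8HgAAAAAPx////4AABvAD4AAPx//////gB////4APx/////B8B/////AP9///+AAOAP/9//AH////8ACAAP/8P+AAP///9gH/wP/8H8AAP////wH/w="/>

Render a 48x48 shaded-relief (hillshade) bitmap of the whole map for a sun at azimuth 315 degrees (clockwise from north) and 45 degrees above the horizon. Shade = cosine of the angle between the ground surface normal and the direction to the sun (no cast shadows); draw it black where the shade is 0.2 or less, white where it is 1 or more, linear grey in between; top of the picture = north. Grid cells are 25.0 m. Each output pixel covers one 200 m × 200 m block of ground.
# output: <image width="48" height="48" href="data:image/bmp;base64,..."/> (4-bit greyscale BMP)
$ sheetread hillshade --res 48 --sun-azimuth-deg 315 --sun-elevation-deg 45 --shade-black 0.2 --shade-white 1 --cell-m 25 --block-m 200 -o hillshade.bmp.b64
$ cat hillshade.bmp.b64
<image width="48" height="48" href="data:image/bmp;base64,Qk32BAAAAAAAAHYAAAAoAAAAMAAAADAAAAABAAQAAAAAAIAEAAATCwAAEwsAABAAAAAAAAAAAAAAABEREQAiIiIAMzMzAERERABVVVUAZmZmAHd3dwCIiIgAmZmZAKqqqgC7u7sAzMzMAN3d3QDu7u4A////AHi6l4mqmamZrLhomrvMuqu8zLymeal3uZeJmImqmZmaq8p4iLuqqay6zKmYm7unmsqYiJqqmZiJqsuIh5y5h3rLzbiIi93biIqqmZmamJqImruphmzcqGjLvMl5h73uupiIiIiaqauXisu7mGvcyom7u6mYhmu+/duHd3iKu6qneLzNqHrLuqu7upqIhliG38zJiYeKqry5l5zNt1e6q8zLqYiYiGa1S7vLqpiKu7zcuWrMyDFHm8y8ypiZmYeqMaqqqqh6yrzcy2i7y5MTebzLvMupqoiqcomZmbpVmonc3Zjd3NpleLu7vLupmpmqhniIiap0Z3WczcrdvMy6mbu7qqmrqpmrmXiIiauVV4ZavdzMvMzMuau6mZq83Jiruod3iau4VndWisu8uqu7u6u6mZqb7tmKzLl1eaq7hmZmiJq7qqmZq7u7qqmK3u2Zu8yWaJmrqoZomImrqqmIiavMy6mave7Ku9y6l3iZiKh5qYibqZmYZ4m8y5mqvM3LvN2qzLqoVGeJmYh5upqWRFaJqom7vNzdzL25rMzbYyWIiIh3vKqWU0V5uYqZmruszKzImrzdt0SJd3d2rLqau7u7mbqGeJh5u4raeHnNyoaJl3dmeqmqrdy7vKmYaJmHrHnNqqh5zcl6u6l2V4q4nMuXVnqpd5qYm3edzMqIrd2pvNu7qauIqoUyE0mpmZq6rLhZy8ypis3brMve7cqadERoh3eqqqq7qdyEe8y6mJrMq7u83tu5Q0eKzKiqqrqqme3JZ83LqYeJqYeIaLu5iId5vMmamrqpme3Lp53NypiHYxI1VEe77bmZqrqaiZmImtzM3Ivc3cqIQxIjMyJt7dupmauql4h3iru7qpaHeHZWZ1VlQhEEzcyqvMzMyYmHmqh0MjMzEQEVmXZ0NVVAaqqrzN3d7bmJmVMkRDVXVFiYqXV3RYqUi6qqq8zN3KmZmURHmpmZqHrdzMvMhEVSXduZqZiazJd5mUeIrMzMy3ru3d3u2WRABqy5mYh3rcmJiXmIm8zMuKzty83dzMuoRWiZmYiHacuamZmYmrvKibzNyqu9uru7l3iZiYiId6urp5mZqru3SLzd26q925mZiFaqiIiIh4m8pkaau7u3JKze7tus7aiZmYaMuIiIh4ictwJpvMy5M4rN7/663tqImpdby6qZiHicyQA2nMu4RGirzv/avtyXiqhYzKqpiHibynAUa7q4V3iZq93KnO24eJl2m6mZmHeay+cDWszJeImoibu6mt7bqZmZeKmZiHeaqv6GjN3JmqqoZpuois3dy6mrl5u7unV4mcuqzd7amqqpdou3ec3czKq8ypvd3cqrzbu6m7u6maqqmavJeL3czKvMy6rMzN3MzRERESM0RWirqrzLqJ3ty5rMuqqZh3eYVjMhAAACMzaaq7u7uprf7JnLuql3d1RVMaq6qXVGmYiaq7uru6qt/rrKu6mYmZmZY6vMzduHq7u7qqqZrLu7ztzLq7uYmqq8lZq7vMuomrvMuqqYeszMvN3cuqupm7u8yA=="/>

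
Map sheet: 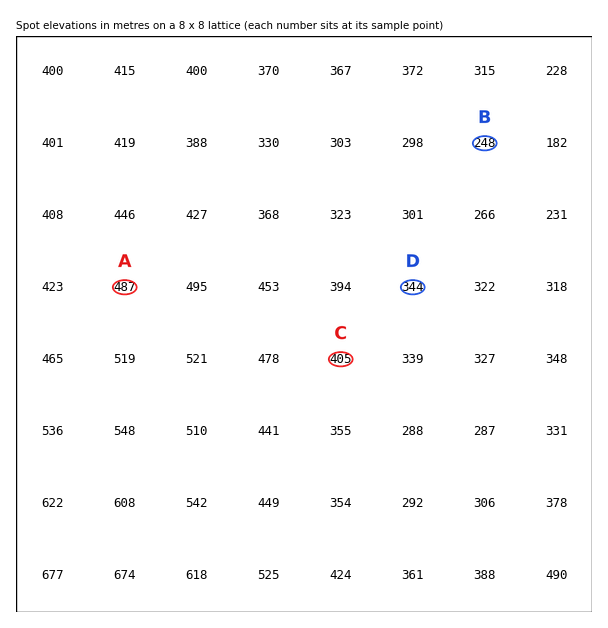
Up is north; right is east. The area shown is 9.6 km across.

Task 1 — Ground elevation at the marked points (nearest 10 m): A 490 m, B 250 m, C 410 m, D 340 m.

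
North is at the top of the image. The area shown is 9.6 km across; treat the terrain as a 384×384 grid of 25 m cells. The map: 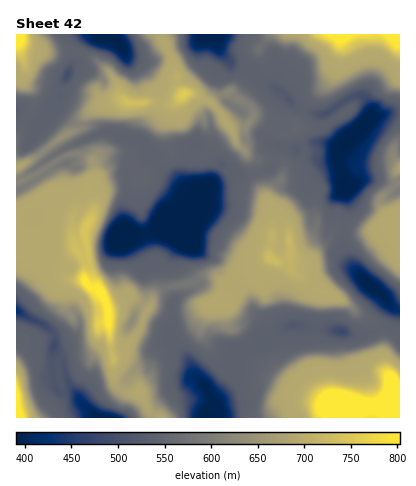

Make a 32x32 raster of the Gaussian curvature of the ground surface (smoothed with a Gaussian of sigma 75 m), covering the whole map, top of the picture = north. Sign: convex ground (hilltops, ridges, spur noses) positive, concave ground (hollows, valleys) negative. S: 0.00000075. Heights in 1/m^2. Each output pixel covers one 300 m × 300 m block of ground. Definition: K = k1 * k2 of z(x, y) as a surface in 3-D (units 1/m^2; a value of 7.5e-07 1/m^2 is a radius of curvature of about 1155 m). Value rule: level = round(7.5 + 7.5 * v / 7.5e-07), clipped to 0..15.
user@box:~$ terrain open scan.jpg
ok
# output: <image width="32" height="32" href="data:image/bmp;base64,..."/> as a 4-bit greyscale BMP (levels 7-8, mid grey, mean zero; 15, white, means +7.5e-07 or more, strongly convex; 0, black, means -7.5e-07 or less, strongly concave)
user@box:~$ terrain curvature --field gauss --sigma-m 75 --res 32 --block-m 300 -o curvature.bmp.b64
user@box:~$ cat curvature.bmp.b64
<image width="32" height="32" href="data:image/bmp;base64,Qk12AgAAAAAAAHYAAAAoAAAAIAAAACAAAAABAAQAAAAAAAACAAATCwAAEwsAABAAAAAAAAAAAAAAABEREQAiIiIAMzMzAERERABVVVUAZmZmAHd3dwCIiIgAmZmZAKqqqgC7u7sAzMzMAN3d3QDu7u4A////AIWXZmaXdKN4i1dol3x4dndpiI6GlmWYZYpnbIdcmHRXingXZ5iolZh2aHiHVpiMi3aHd7h3dnX6iHd2qHdoia91d3Z3h1d3h3d3dnm5Z3Y0Z4h2ZXe5dkd4h3d1Z4h3+YiIiHZGd4d3h1eHd3d3eBOHh3jMi3mHd4iXh4h2nGd3RXiWe2poZomIeXeHdZhWWZh3h3VXT2XLeIuomJqaJ5h5iHl8LTc4SUdzhmeIioqIdocvZ2m3d3iYd4d3dJbIl4d3kQ10d3dUk3d4eIWZ+HmId3c5t4yGnEd3inebczeYeIeHL3dlWlmHl3eHZHdZd3h3dy/3In+zx3Z4h3h3ToiIh3i366D7NZWYd3p4d1h4d3d3dgO4J2e1eIiodTJKd4eHd3onh1d4eIb5hoP/d6l4iXeJV4ibiPV0Uoh7aLlAp3aKeIiHRoiCdnh3eGdofNOHh3aHh3eIeHZnd3WXaHH4V3ebV3d4iHWLiHh3p3aKaImodneWWEiHmJd3ZpmHhnd3UXqIeay2e2ZneHdIWIZneHmWiGZ3aEipd3dpfL7UU3iId4mWeoRnZ3eHZXdDhfd2ZPaDVnenmYd4d2iImGp4t8aZeaV4WJZXd3iIqHtoZZRnSptPJ3eEZ3eIx3d1Z0fzdVdvSCV6pqeJa3VmiajxpWfo2ma464pnNrNYind6"/>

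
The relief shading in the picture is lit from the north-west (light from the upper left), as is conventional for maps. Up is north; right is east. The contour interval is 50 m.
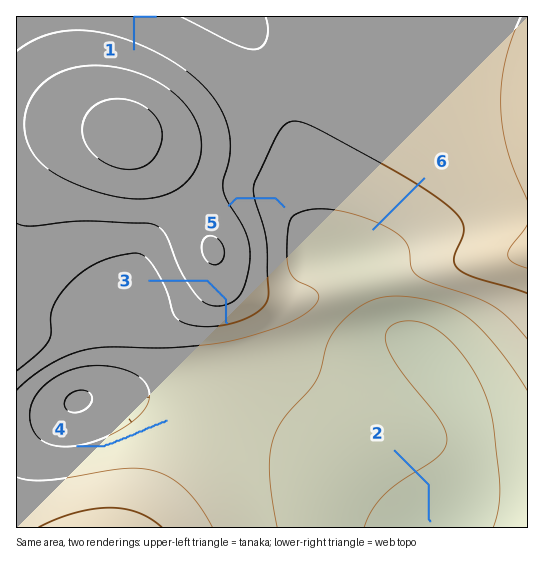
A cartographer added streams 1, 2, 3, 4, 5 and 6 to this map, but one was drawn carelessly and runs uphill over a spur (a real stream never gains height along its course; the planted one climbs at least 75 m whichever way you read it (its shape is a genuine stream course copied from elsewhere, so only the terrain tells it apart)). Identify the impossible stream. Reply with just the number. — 3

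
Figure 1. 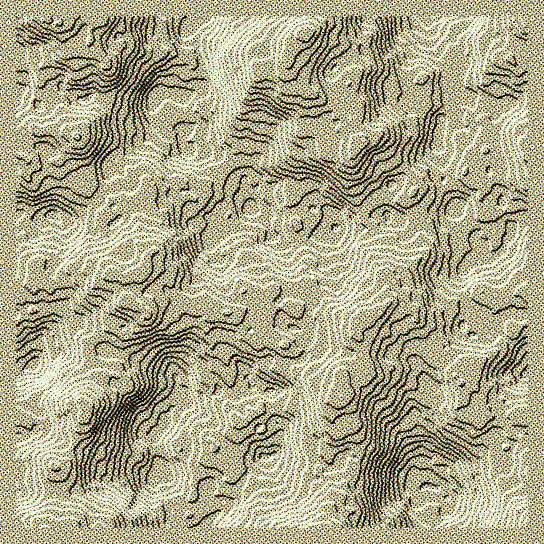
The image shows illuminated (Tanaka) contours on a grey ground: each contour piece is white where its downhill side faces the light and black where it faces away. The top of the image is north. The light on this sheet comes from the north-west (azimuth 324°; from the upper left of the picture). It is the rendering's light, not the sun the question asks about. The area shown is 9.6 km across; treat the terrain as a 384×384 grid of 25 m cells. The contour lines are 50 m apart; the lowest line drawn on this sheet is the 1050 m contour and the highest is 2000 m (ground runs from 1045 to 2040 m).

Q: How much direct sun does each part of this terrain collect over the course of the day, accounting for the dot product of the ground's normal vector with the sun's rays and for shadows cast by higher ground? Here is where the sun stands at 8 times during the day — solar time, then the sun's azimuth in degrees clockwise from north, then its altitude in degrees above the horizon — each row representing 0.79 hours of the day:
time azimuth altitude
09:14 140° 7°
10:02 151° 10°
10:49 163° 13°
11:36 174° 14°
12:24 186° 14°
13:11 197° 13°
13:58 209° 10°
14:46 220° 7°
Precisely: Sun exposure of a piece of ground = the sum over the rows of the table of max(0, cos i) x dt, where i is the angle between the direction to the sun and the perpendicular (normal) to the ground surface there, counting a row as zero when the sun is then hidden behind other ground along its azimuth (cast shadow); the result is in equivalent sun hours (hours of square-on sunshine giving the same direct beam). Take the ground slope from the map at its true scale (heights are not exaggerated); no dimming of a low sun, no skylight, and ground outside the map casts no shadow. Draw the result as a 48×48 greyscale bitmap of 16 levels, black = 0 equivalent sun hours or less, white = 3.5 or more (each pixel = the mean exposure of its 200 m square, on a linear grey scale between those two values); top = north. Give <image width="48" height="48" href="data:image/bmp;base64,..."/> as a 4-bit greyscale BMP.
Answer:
<image width="48" height="48" href="data:image/bmp;base64,Qk32BAAAAAAAAHYAAAAoAAAAMAAAADAAAAABAAQAAAAAAIAEAAATCwAAEwsAABAAAAAAAAAAAAAAABEREQAiIiIAMzMzAERERABVVVUAZmZmAHd3dwCIiIgAmZmZAKqqqgC7u7sAzMzMAN3d3QDu7u4A////AHQREkETMzNHuUEBIAAAABSDE0ESACQkRQAAAAAAAANWWWITEAAAASVTEBAiADIjMQAAAAAAAAATdXZBAAAAAUM0MSIhEjNUECESIQAAAAABVDdTAAAAABI2ZDMSaIh0AER6pyAREQACSIZkEAARAARlVVNXmamCJUV4dlI0NDEmeadDAAEiIQN3iIiZeIdENEUwA4dlVWVnNmRTEANEV1R5uql4vKdTRAAABYmGQSNURWZ2VlZ2a9qYeaus/rhlQhAAJ9t2QiECVBaYmFVXm7yWd7zMy7t2hIMRSKuYd2MAIRSHZEZHqHd2enmKvMq5nTEnpoi7qHQxAVczebt2mZlWq6eYmnVVZQFXZzVqzbdSFVMCMzRneMmIqquDN3NCAAERAAAl3sljZ0MxAAOJRUaMp6lEh3liAAAAAAAlRWVFZ2pySdynQ1R6u6Z6qGYxABABEAEzI1ZXhqhovahCEzNGR4iZVHdkEiAAABEBNZmZiZl9tWYgAAJTIjaVITarpmRDM0IlipzsqrjNzMpDISZ2dnZmIQAniadFVTeYvf7/zJiIZ0ITNYl3mauGMAABnYuFUhSGXf+96ZzGQxAkRmZ5hpymMAITaHq5hmWL2rl3qb2omFeGd1RnuphkZjR1EpV5eMp92DaIaHIkZVZTIhASanUzRnd5ipuslryEIRJTIgAVRGM0MAAAE1NCA3p0iVmnvHq3WHZkAAAjEjM0EAARIyIRABMSMzUzeGSHaaqIMAAAAAABAAAEMjMzEAAAIlVTJEMQAUYzEAAAAAAAAAEyERV3QgAAAiASABEBEkdSEAAAAAAAAAIwAAFWZCAAAhAAAAABMxIiEAAAAAAAAAEAAAATNTNDEwAAAAAAAAABEQAAAAJCEAIQAAEjRGVVMiAAACIQAAAiMyIQABREQiRRAAIzIkqGZFUgJUMyIAA0Z1MgAlUiNHp0JIVFIUaHqt7bupNFIyIlaIYzRnd2euyGiZuIlmdVm/7MqJchImREM1VmZUZonuyrcTZ1i7aJraebplQSJCMTMTZWaaib3c7sqEMjSZZaiIqKqnQiMhEAABN5mt7//d2ovIAjRGVTV4VEjeqEAAAAAAOIZXq7ynq5qVMSIkeGezNYvczKIAAAAjZ4h3ioZla/2YhBNBRnhznbmHiFYxEBI0aazHe6ZWMkl3lzRCI1YjUjIDU0RCE0NEirqXV3VUQQEyRlM1UzIhAAAAFmcyNmiHWdq+yJp2VhACSHZkMhABESAAA3VSERIzV8///cyVRUESRodSNDETSEABJ4mXIzIFiK7rqYZHUjM0JVM2eHdod1fuvuvMubl4qJ3KqEIUd2VDeEVYqqzJmby73rmc25mJmGiYp3QRJ6lCE0RUfNy3Zr6sxmmr3LZnh3ImeIqEETRBABRER7hFd4iakjmWZzRmRUIlequqYzIRAAJGYxNc3bplVSRSIgFDERFEWcl1RWUgAAElUxWt7/22i4U1UyERIQAhE0iYQSQwAAEhE3rJqmaHaJaHI1URMQAAAAFVURNTAAAAFGeA=="/>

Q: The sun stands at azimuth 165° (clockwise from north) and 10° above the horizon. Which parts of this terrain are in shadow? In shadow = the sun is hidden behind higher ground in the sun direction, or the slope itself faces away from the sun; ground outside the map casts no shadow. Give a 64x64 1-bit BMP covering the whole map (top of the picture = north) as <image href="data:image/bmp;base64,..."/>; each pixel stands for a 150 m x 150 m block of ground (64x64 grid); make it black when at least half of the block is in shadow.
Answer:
<image width="64" height="64" href="data:image/bmp;base64,Qk0+AgAAAAAAAD4AAAAoAAAAQAAAAEAAAAABAAEAAAAAAAACAAATCwAAEwsAAAIAAAAAAAAA////AAAAAAAcQAB//wQ3/P9+gH//gvf////Af/8n5/////B//gOP////+D//oB/////4H/+ADH7g//wP/8AAHuD/8A//gAAP/mxgD/6AAA7+AAIP/AAAD/4ByAf4AAAP/AE5g/AAAAn8AD3B8AAAAPwAP4HwAAAAeAA/EMAAAAzwAB48AAAGB//gDn/CAAQH/+AAT8MAAAf/4AAEBwAAH//iAAAfgAAH//AAAB/ABwL/uAAAH4AH4P+AAAAfgAfw/4AAAF8AA/g/wAAA/wAD+B+AAABGgAHCHgAAAABgAcUMAAAwB/gIAAAJgfAH/gYAAAyH8AP/D4CAAAf/s/4H+8BAA///+gf9BH8D///8A/9n/w/////B////B////+D////f////8P/////////wz//////P/8AH///3/+//wwP//+D/r/8DAA//wH8HjAAAAH+AHAIBgAAAHwAIgAHAAAAfEQAAAIAAAB9/AAAAIAAAH/+AAABzAAgP/4GAAD+AAAf/AAAAD8AAA/4AAAAAwwEB/AAAMATC/4HwQAAfAA//wEBgAA8AT//gROAABwBP/8B/wAAGAE/HwCcAAAAABoQAAAABAAAAAAAACAHAIAAAAAAAAeB4wCAAAAcAcPjgABAAf4AD/hwAEKz8gAH/HAAAD//gEP/8AAAH//gY/fAAACP//hj/4A=="/>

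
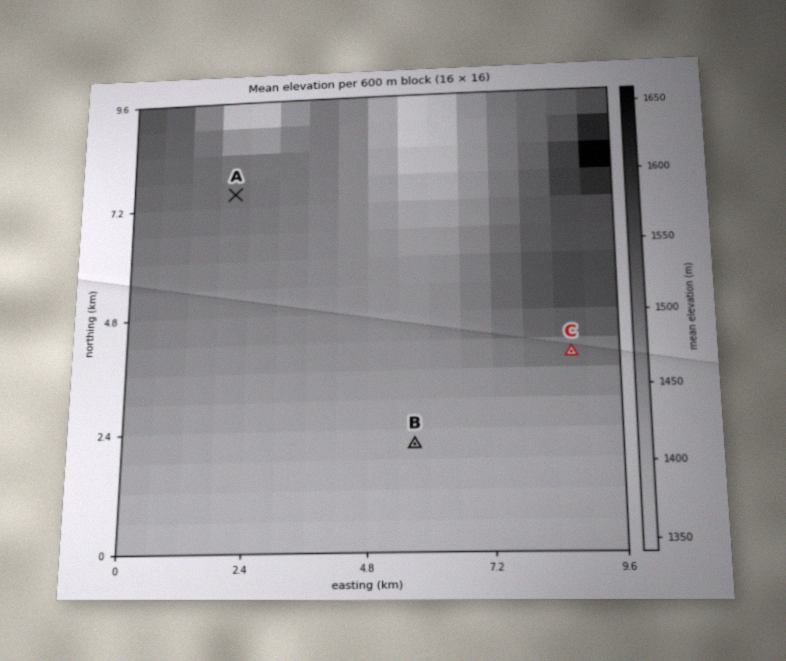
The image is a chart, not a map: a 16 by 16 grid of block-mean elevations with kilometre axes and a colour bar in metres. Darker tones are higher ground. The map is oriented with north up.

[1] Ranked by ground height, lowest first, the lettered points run B C A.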